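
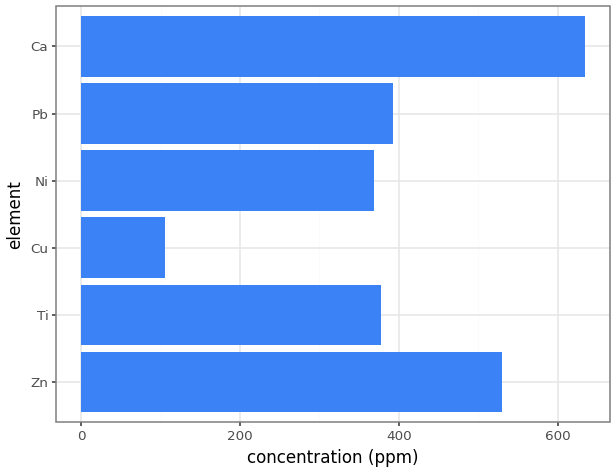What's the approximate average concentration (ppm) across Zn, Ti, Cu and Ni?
(500 + 400 + 100 + 400) / 4 ≈ 350.

≈ 350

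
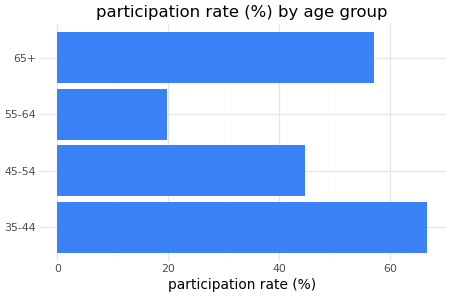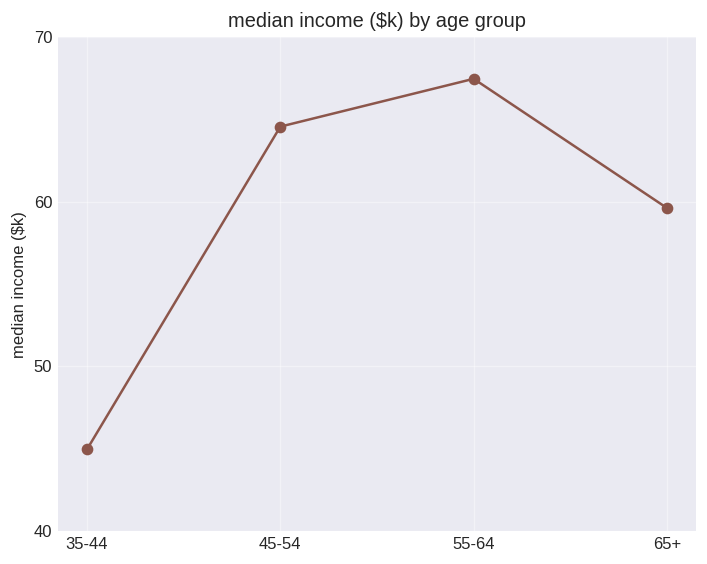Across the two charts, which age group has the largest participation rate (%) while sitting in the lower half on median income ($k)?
Chart 2 median median income ($k) ≈ 60; below-median age groups: 35-44, 65+. Among those, 35-44 has the highest participation rate (%) (≈ 70).

35-44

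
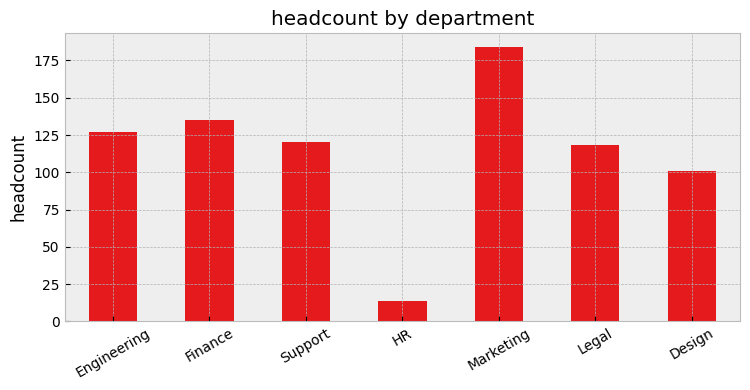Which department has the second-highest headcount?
Top 3: Marketing ≈ 180, Finance ≈ 140, Engineering ≈ 120.

Finance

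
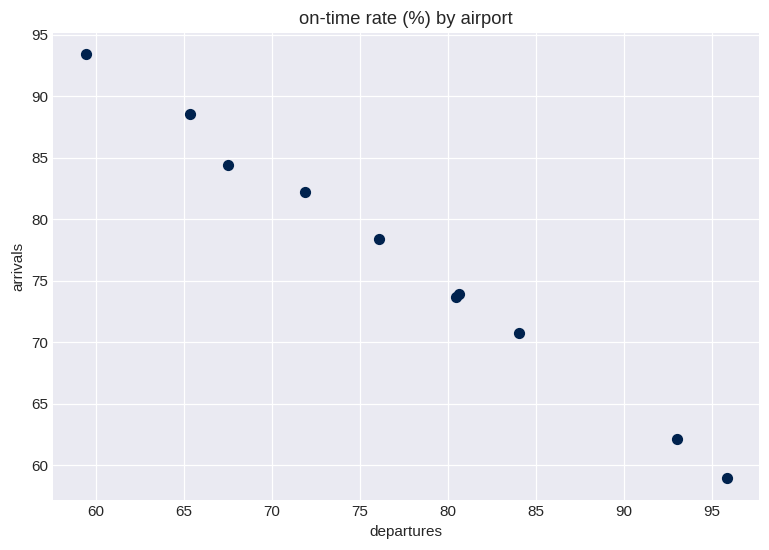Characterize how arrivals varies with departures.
Points are negatively correlated; strong (|r| ≈ 1.0).

negative, strong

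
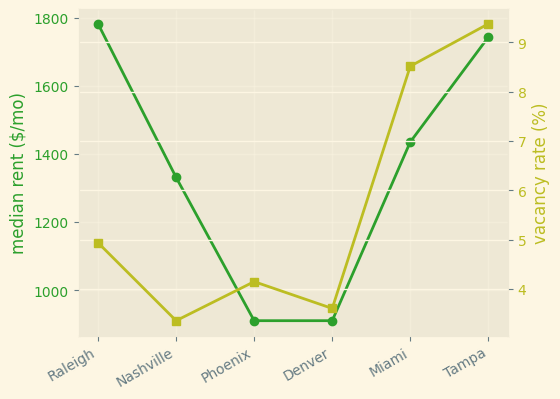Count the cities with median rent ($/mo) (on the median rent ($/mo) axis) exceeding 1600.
Above 1600: Raleigh, Tampa.

2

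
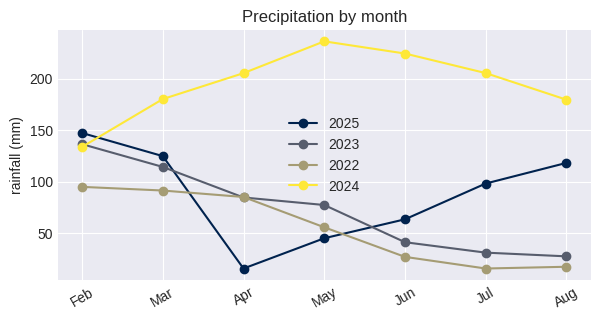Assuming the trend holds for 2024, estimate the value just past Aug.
Last three: 220, 200, 180 → slope ≈ -20/step → next ≈ 160.

≈ 160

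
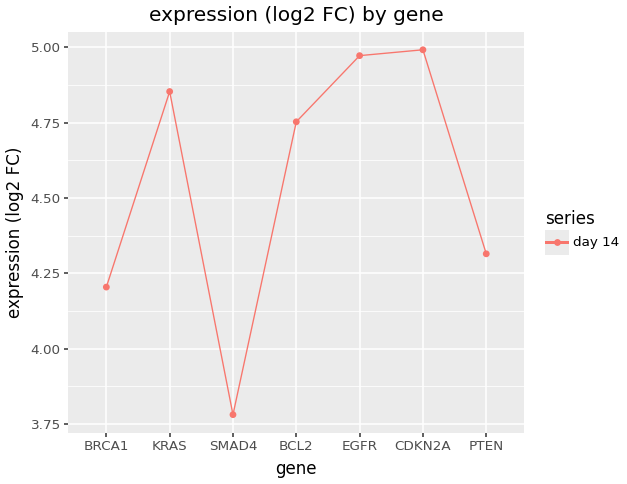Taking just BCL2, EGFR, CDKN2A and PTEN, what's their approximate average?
≈ 4.8

(4.8 + 5.0 + 5.0 + 4.4) / 4 ≈ 4.8.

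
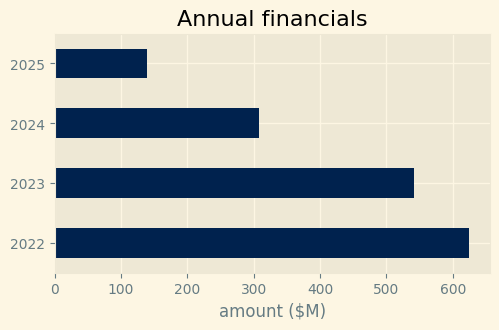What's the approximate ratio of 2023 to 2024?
2023 ≈ 500, 2024 ≈ 300; 500/300 ≈ 1.67.

≈ 1.67×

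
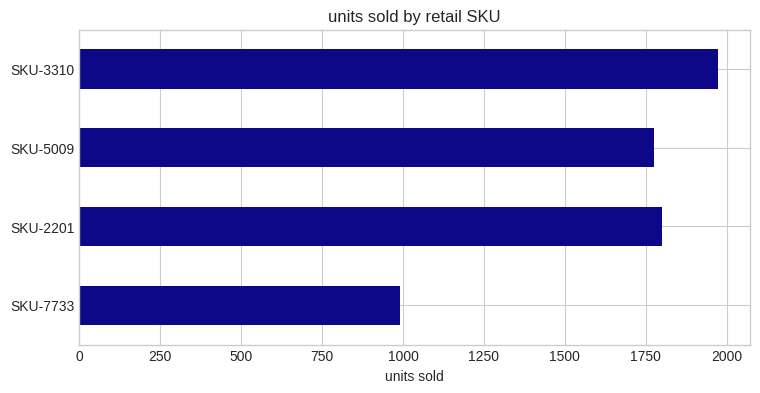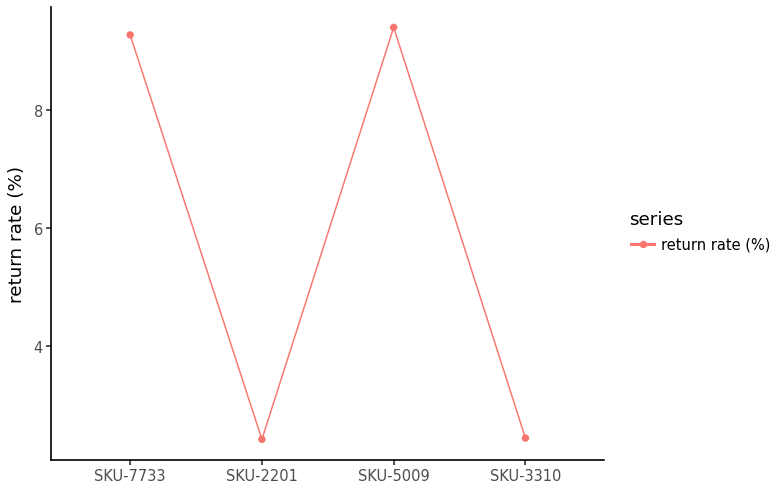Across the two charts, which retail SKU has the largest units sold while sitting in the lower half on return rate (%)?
Chart 2 median return rate (%) ≈ 6; below-median retail SKUs: SKU-2201, SKU-3310. Among those, SKU-3310 has the highest units sold (≈ 2000).

SKU-3310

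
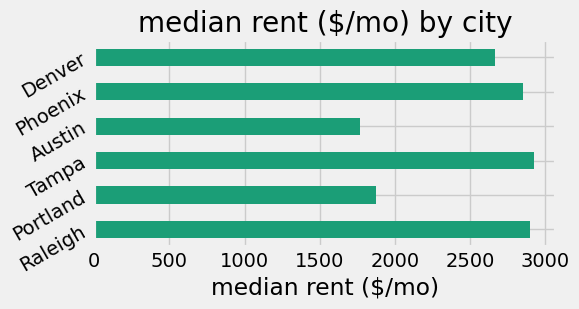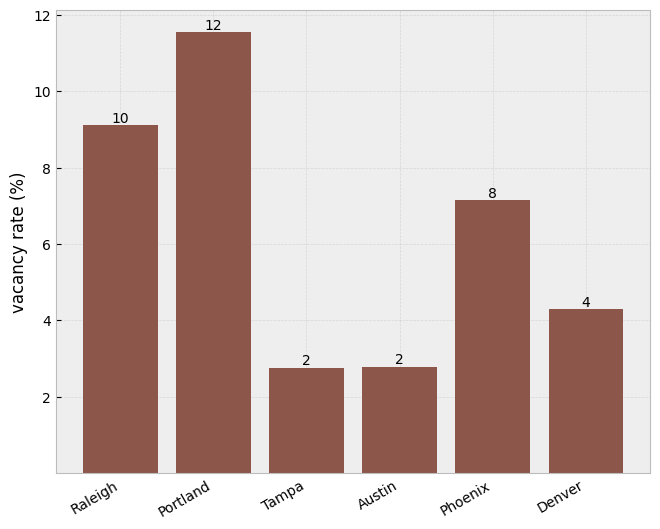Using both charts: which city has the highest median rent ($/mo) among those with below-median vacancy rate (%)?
Tampa

Chart 2 median vacancy rate (%) ≈ 6; below-median cities: Tampa, Austin, Denver. Among those, Tampa has the highest median rent ($/mo) (≈ 3000).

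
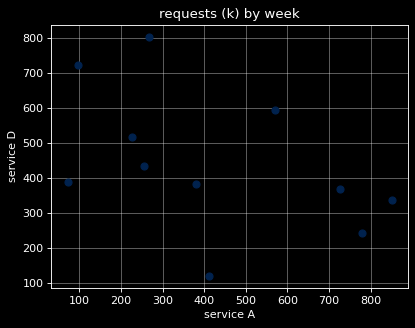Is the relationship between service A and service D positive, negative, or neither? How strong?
Points are negatively correlated; moderate (|r| ≈ 0.5).

negative, moderate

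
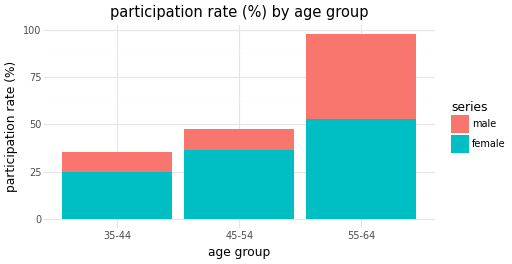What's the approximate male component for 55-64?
≈ 50

male top ≈ 100, bottom ≈ 50; segment ≈ 50.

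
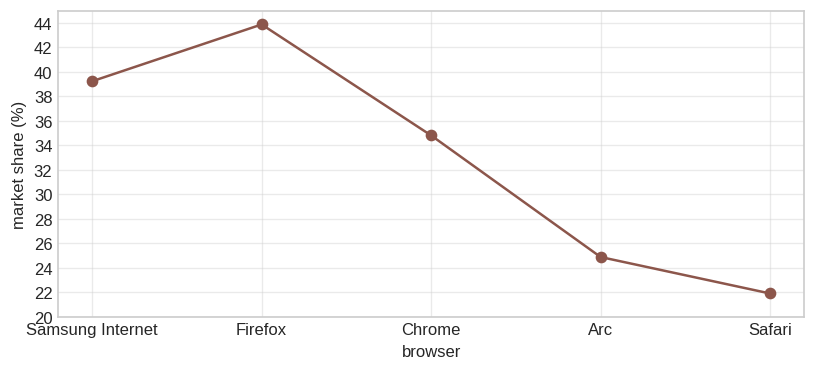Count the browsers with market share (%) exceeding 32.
3

Above 32: Samsung Internet, Firefox, Chrome.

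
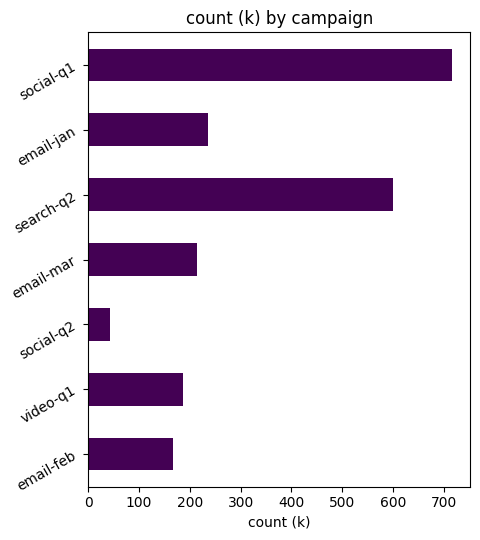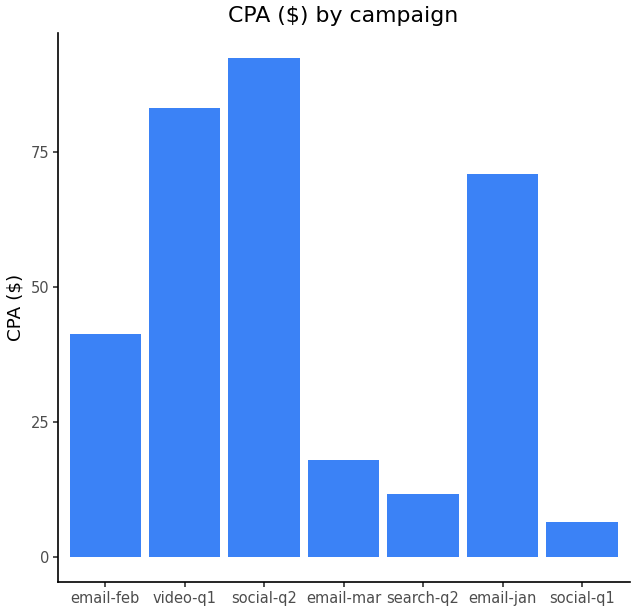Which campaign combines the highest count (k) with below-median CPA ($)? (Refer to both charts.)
Chart 2 median CPA ($) ≈ 40; below-median campaigns: email-mar, search-q2, social-q1. Among those, social-q1 has the highest count (k) (≈ 700).

social-q1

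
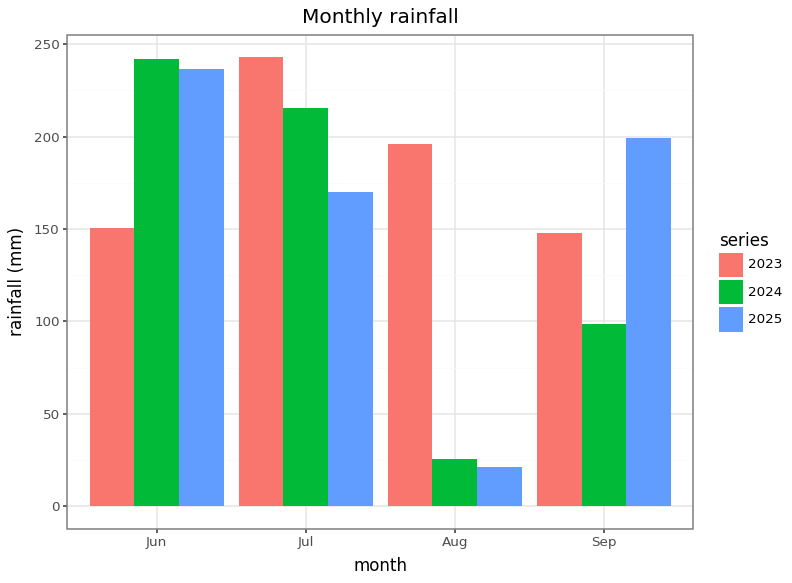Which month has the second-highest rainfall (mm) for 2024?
Top 3 for 2024: Jun ≈ 250, Jul ≈ 225, Sep ≈ 100.

Jul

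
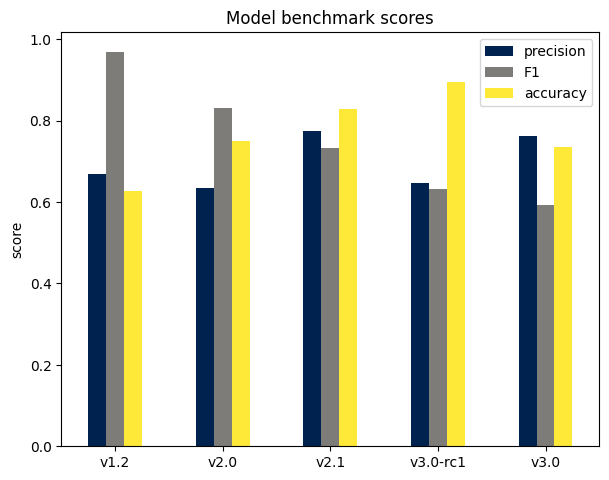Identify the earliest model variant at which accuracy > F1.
v2.0: accuracy ≈ 0.7 vs F1 ≈ 0.8 (not yet); v2.1: accuracy ≈ 0.8 vs F1 ≈ 0.7 (first crossover).

v2.1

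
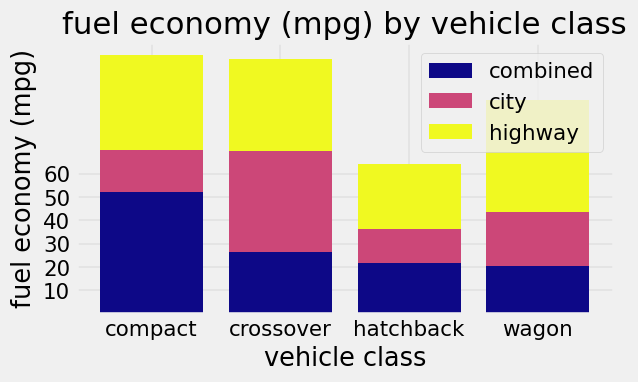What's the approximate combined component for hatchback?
≈ 20

combined top ≈ 20, bottom ≈ 0; segment ≈ 20.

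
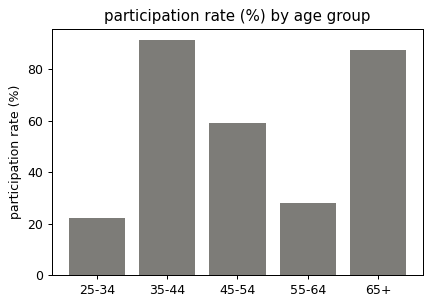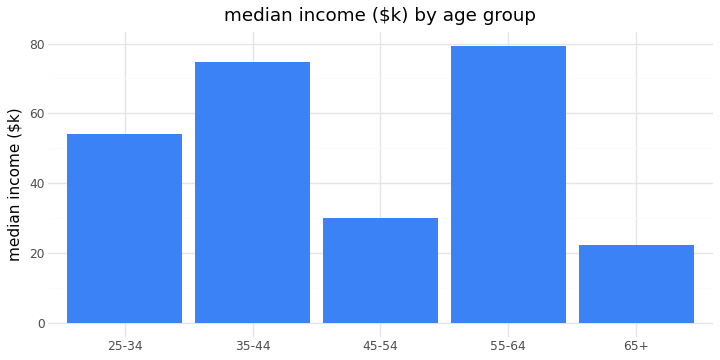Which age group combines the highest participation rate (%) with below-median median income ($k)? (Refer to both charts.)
65+

Chart 2 median median income ($k) ≈ 50; below-median age groups: 45-54, 65+. Among those, 65+ has the highest participation rate (%) (≈ 90).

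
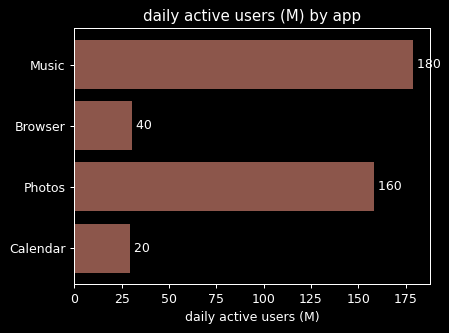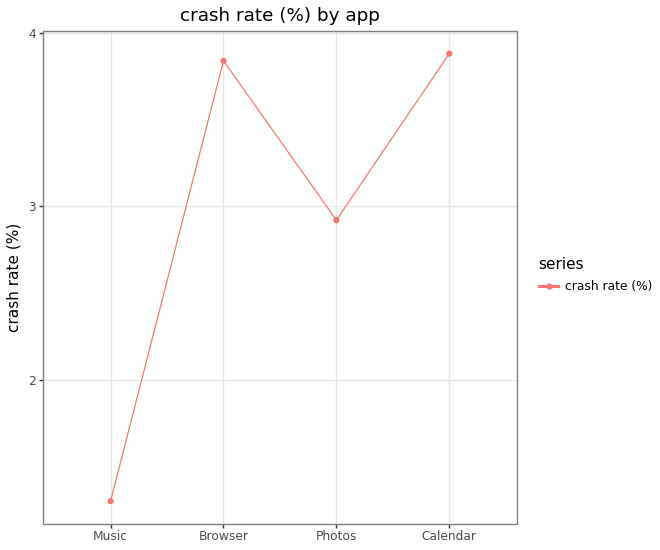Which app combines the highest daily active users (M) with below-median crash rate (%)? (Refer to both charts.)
Chart 2 median crash rate (%) ≈ 3.5; below-median apps: Music, Photos. Among those, Music has the highest daily active users (M) (≈ 180).

Music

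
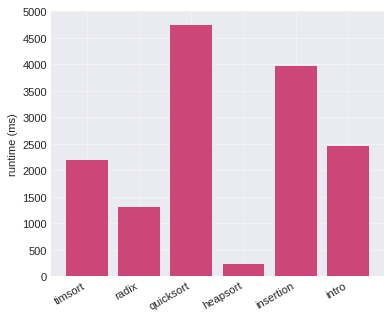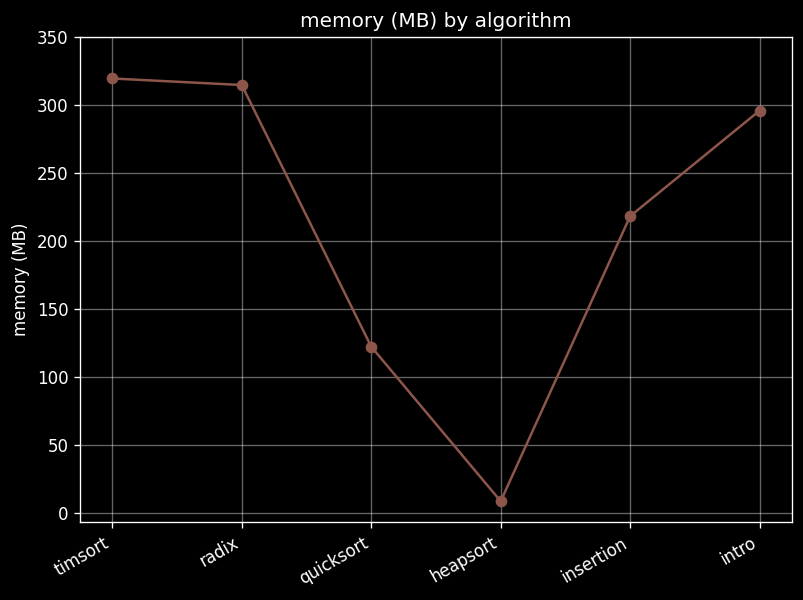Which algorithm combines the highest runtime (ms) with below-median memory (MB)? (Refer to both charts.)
Chart 2 median memory (MB) ≈ 250; below-median algorithms: quicksort, heapsort, insertion. Among those, quicksort has the highest runtime (ms) (≈ 4500).

quicksort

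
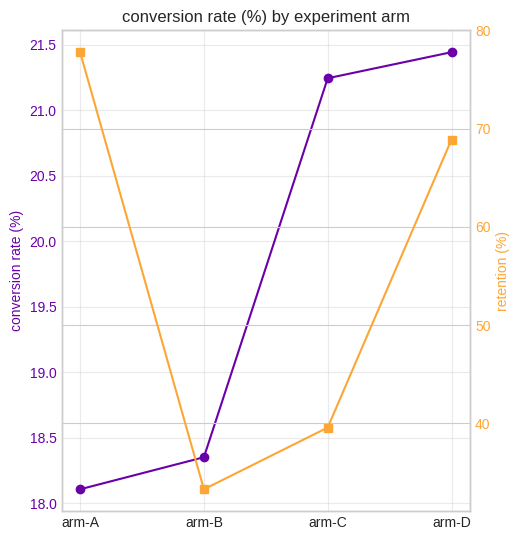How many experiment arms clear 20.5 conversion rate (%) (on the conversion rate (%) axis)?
Above 20.5: arm-C, arm-D.

2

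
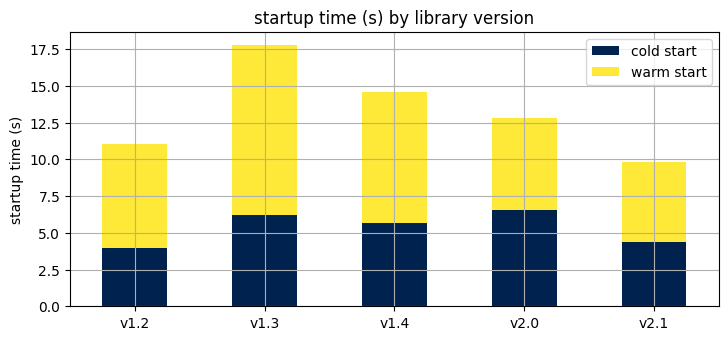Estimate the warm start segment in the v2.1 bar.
≈ 6

warm start top ≈ 10, bottom ≈ 4; segment ≈ 6.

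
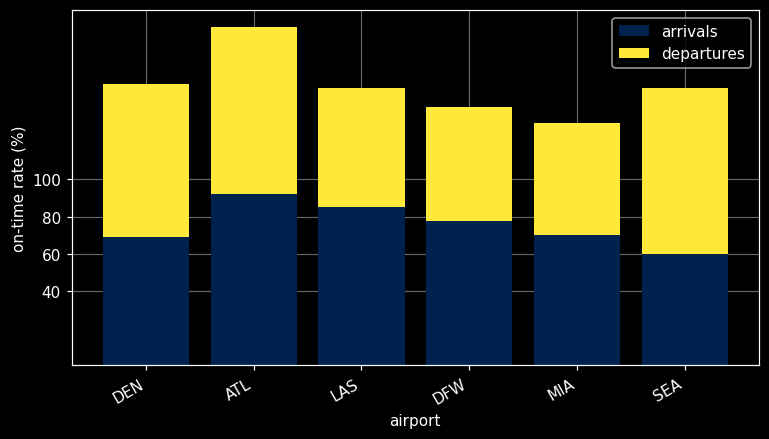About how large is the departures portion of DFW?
≈ 60

departures top ≈ 140, bottom ≈ 80; segment ≈ 60.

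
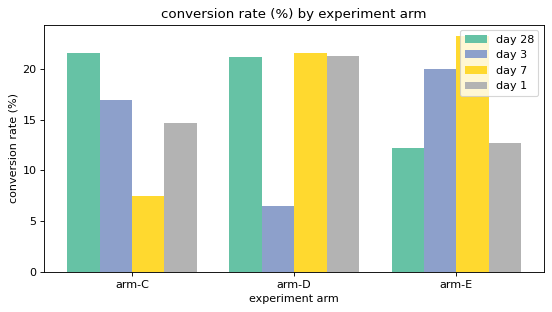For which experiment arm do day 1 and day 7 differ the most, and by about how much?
arm-E: day 1 ≈ 12, day 7 ≈ 24 → gap ≈ 12. Next-largest (arm-C) is only ≈ 6.

arm-E, ≈ 12 %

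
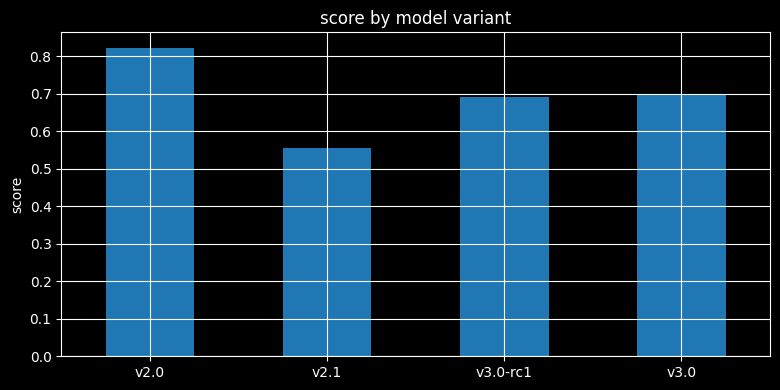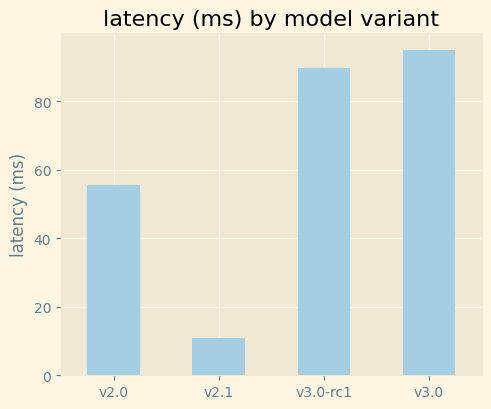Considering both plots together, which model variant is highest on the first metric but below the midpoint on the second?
v2.0

Chart 2 median latency (ms) ≈ 70; below-median model variants: v2.0, v2.1. Among those, v2.0 has the highest score (≈ 0.8).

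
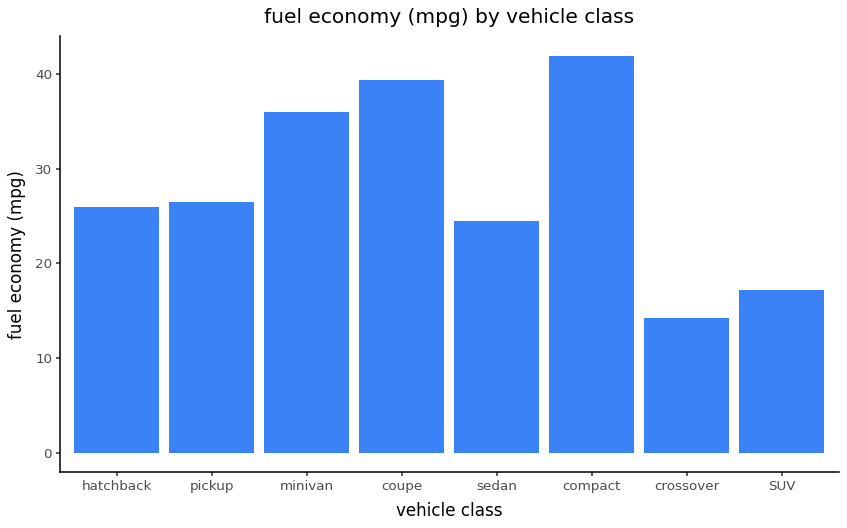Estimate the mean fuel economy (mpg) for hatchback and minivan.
(25 + 35) / 2 ≈ 30.

≈ 30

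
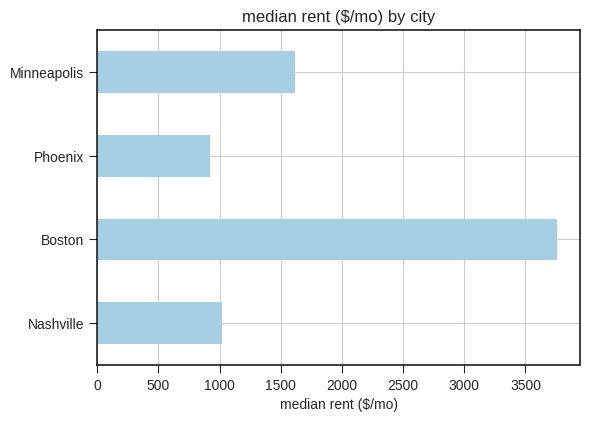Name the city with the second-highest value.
Top 3: Boston ≈ 4000, Minneapolis ≈ 1500, Nashville ≈ 1000.

Minneapolis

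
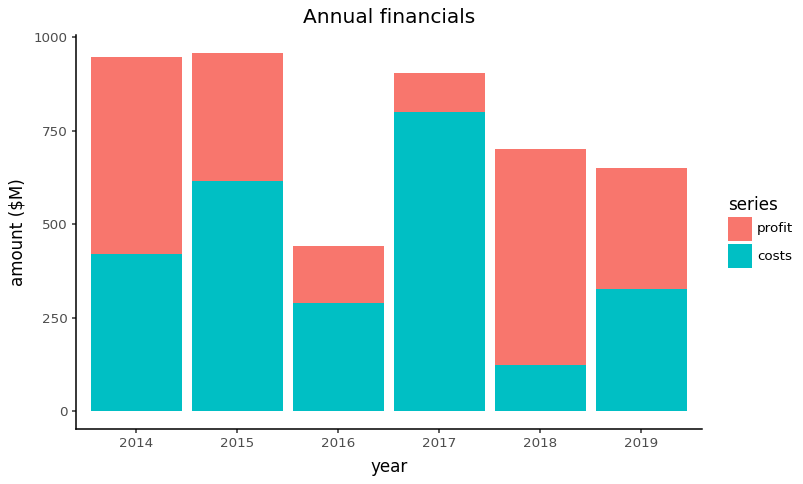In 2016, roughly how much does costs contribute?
costs top ≈ 300, bottom ≈ 0; segment ≈ 300.

≈ 300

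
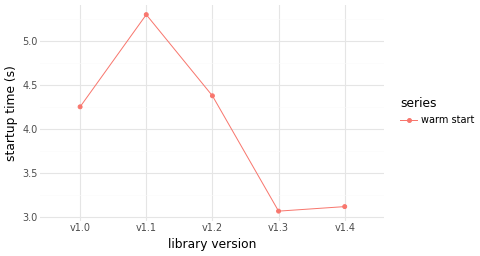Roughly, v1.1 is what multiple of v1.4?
v1.1 ≈ 5.2, v1.4 ≈ 3.2; 5.2/3.2 ≈ 1.62.

≈ 1.62×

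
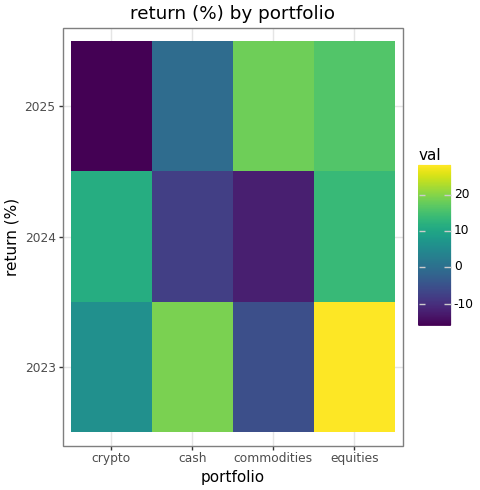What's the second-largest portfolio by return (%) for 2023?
Top 3 for 2023: equities ≈ 30, cash ≈ 20, crypto ≈ 5.

cash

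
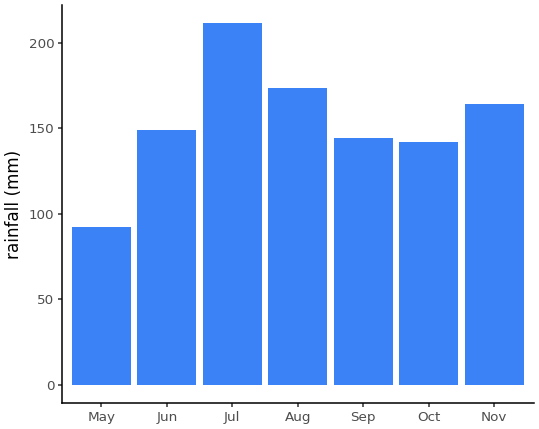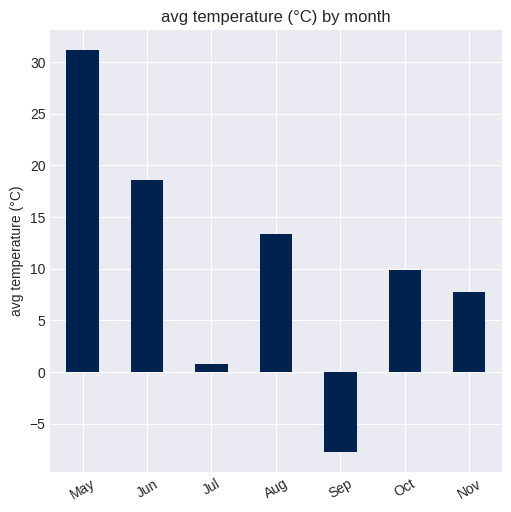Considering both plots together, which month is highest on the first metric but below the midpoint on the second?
Jul

Chart 2 median avg temperature (°C) ≈ 10; below-median months: Jul, Sep, Nov. Among those, Jul has the highest rainfall (mm) (≈ 220).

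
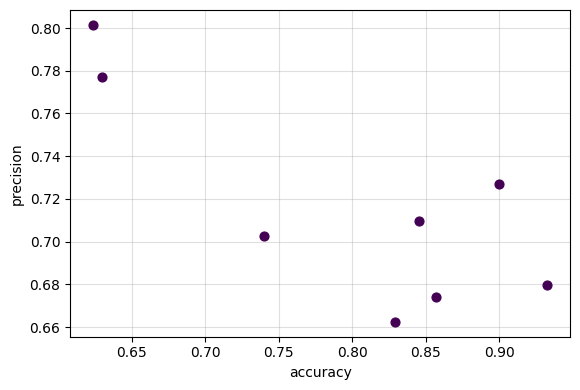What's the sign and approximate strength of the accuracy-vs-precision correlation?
Points are negatively correlated; strong (|r| ≈ 0.8).

negative, strong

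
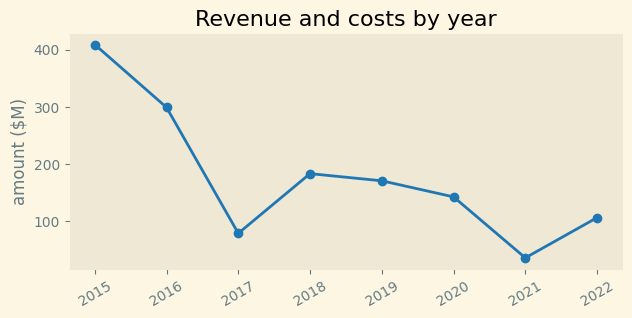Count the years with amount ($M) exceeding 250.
Above 250: 2015, 2016.

2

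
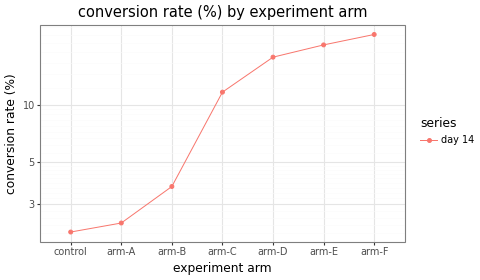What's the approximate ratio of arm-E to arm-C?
≈ 1.67×

arm-E ≈ 20, arm-C ≈ 12; 20/12 ≈ 1.67.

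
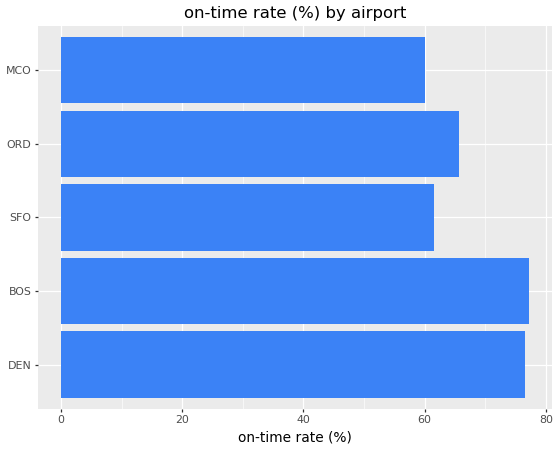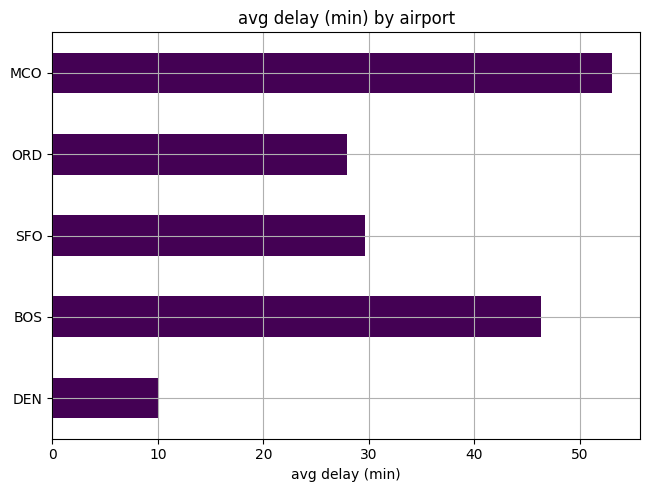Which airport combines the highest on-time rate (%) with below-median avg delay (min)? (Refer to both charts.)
Chart 2 median avg delay (min) ≈ 30; below-median airports: DEN, ORD. Among those, DEN has the highest on-time rate (%) (≈ 80).

DEN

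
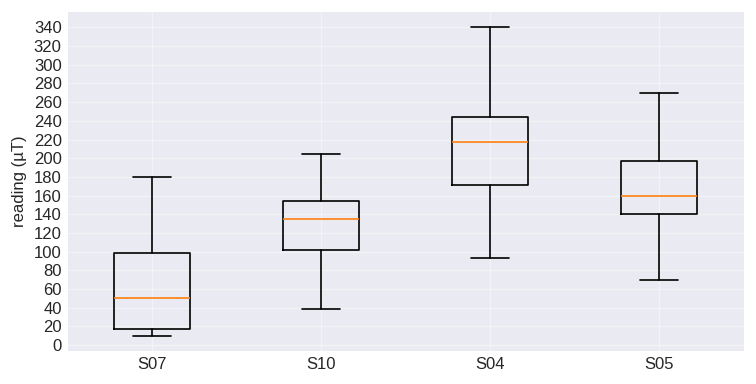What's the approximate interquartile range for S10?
Q3 ≈ 160, Q1 ≈ 100; IQR ≈ 60.

≈ 60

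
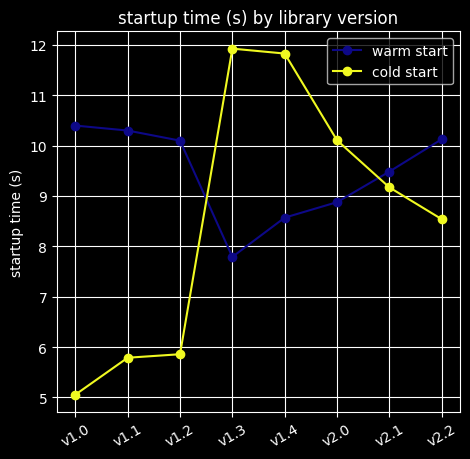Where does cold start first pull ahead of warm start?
v1.2: cold start ≈ 6 vs warm start ≈ 10 (not yet); v1.3: cold start ≈ 12 vs warm start ≈ 8 (first crossover).

v1.3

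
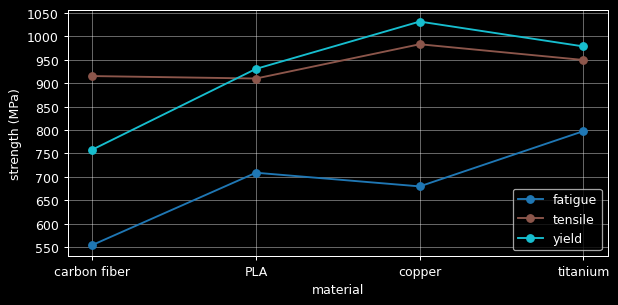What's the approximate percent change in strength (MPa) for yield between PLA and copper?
PLA ≈ 950, copper ≈ 1050; (1050 − 950) / 950 ≈ +10.5%.

≈ +10.5%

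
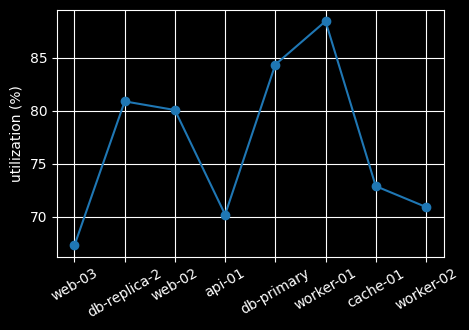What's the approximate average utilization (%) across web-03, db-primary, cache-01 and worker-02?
(68 + 84 + 72 + 70) / 4 ≈ 74.

≈ 74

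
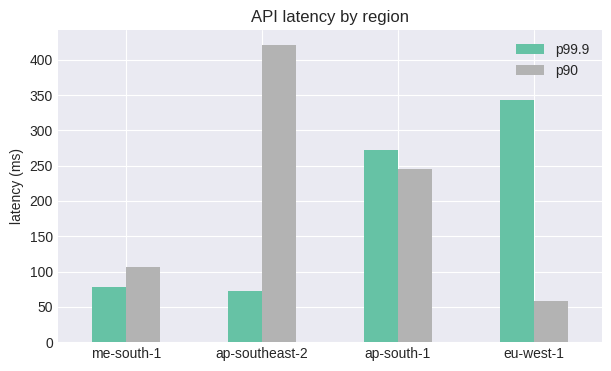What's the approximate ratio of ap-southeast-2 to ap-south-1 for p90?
ap-southeast-2 ≈ 400, ap-south-1 ≈ 250; 400/250 ≈ 1.6.

≈ 1.6×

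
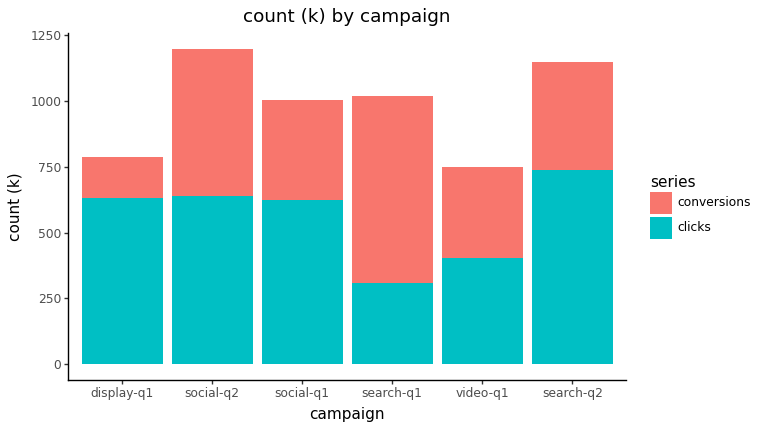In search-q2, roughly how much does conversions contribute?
conversions top ≈ 1100, bottom ≈ 700; segment ≈ 400.

≈ 400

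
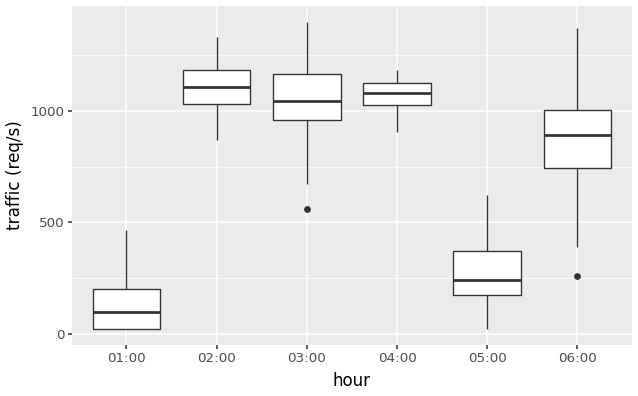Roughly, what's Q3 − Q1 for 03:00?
≈ 200

Q3 ≈ 1200, Q1 ≈ 1000; IQR ≈ 200.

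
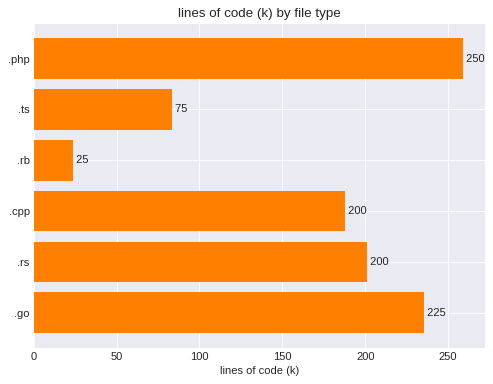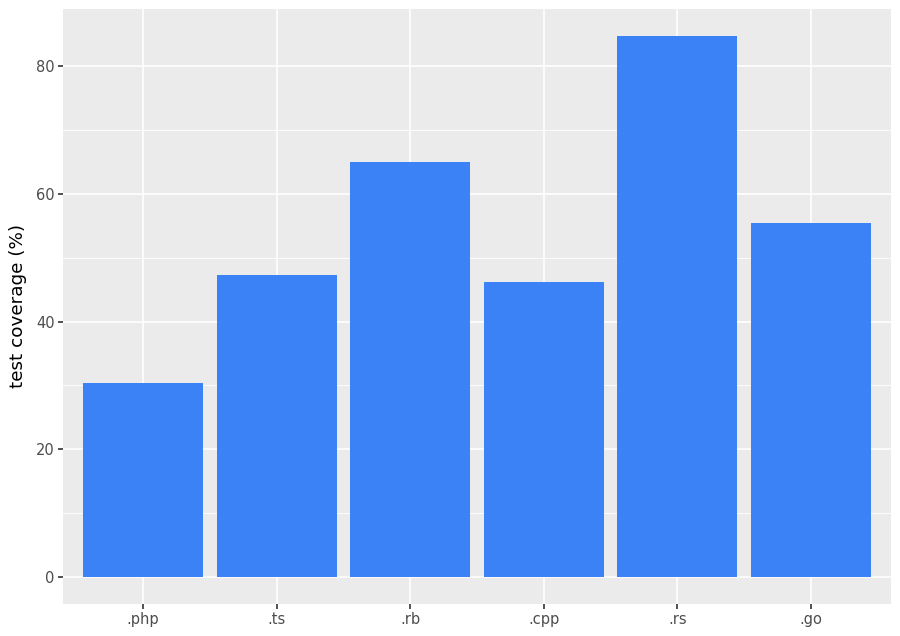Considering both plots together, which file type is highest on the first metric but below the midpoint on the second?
.php

Chart 2 median test coverage (%) ≈ 50; below-median file types: .php, .ts, .cpp. Among those, .php has the highest lines of code (k) (≈ 250).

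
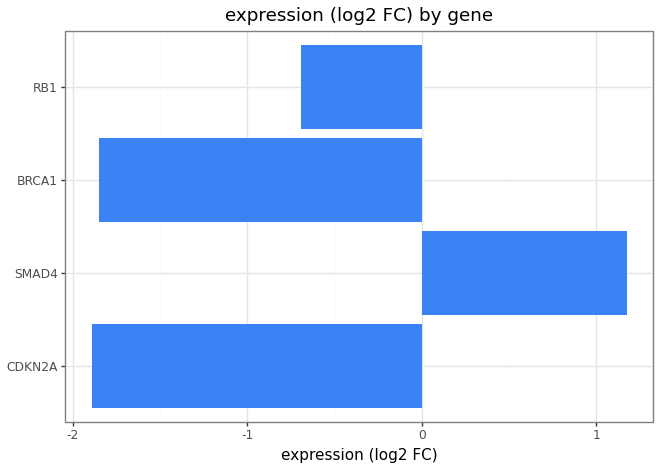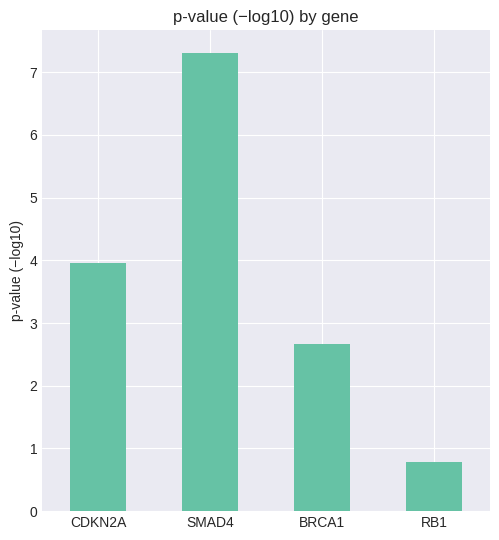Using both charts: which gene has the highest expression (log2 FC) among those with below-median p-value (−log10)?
Chart 2 median p-value (−log10) ≈ 3; below-median genes: BRCA1, RB1. Among those, RB1 has the highest expression (log2 FC) (≈ -0.6).

RB1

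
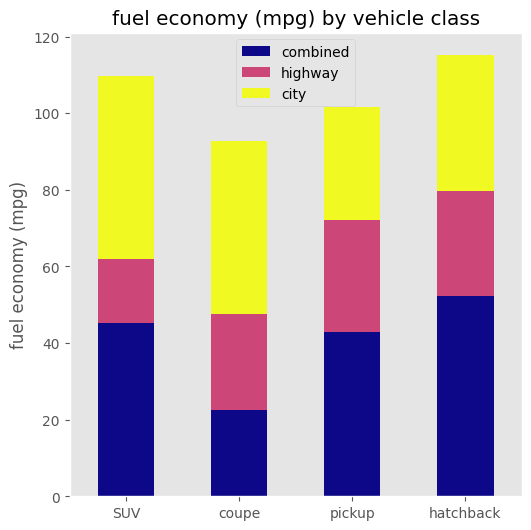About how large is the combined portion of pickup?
≈ 40

combined top ≈ 40, bottom ≈ 0; segment ≈ 40.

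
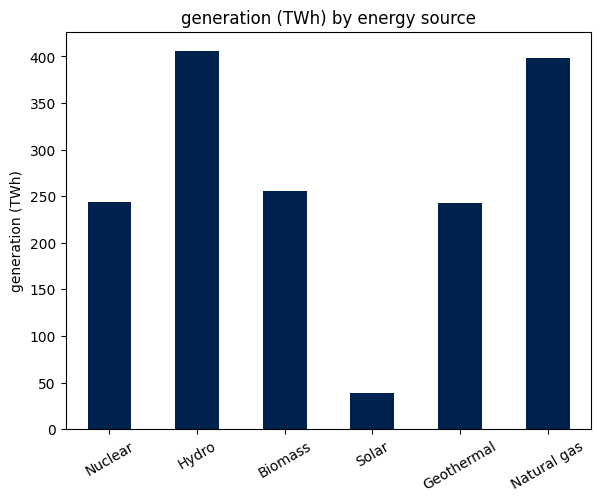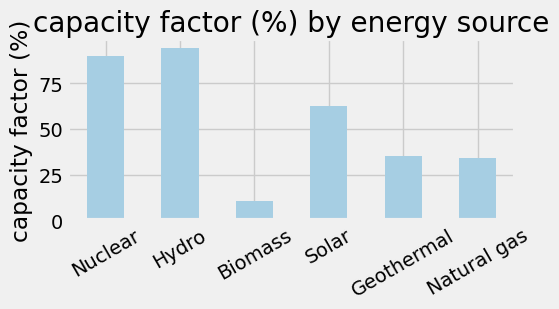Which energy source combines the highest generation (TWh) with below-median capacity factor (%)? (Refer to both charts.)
Chart 2 median capacity factor (%) ≈ 50; below-median energy sources: Biomass, Geothermal, Natural gas. Among those, Natural gas has the highest generation (TWh) (≈ 400).

Natural gas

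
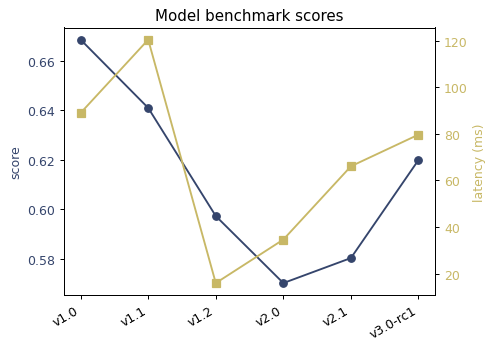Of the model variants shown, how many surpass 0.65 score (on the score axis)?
1

Above 0.65: v1.0.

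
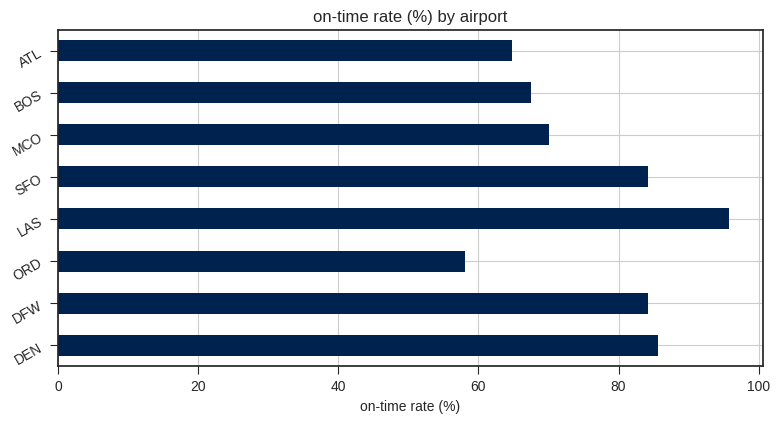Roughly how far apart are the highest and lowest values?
Max LAS ≈ 100, min ORD ≈ 60; range ≈ 40.

≈ 40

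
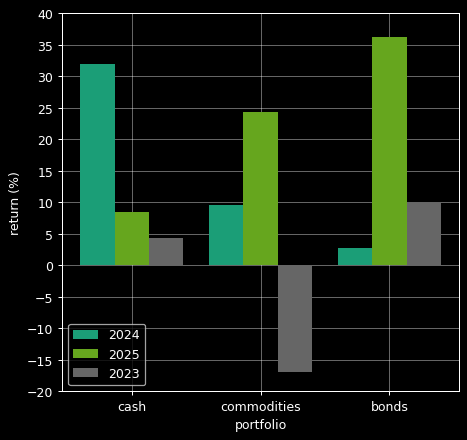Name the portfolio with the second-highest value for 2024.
commodities

Top 3 for 2024: cash ≈ 30, commodities ≈ 10, bonds ≈ 5.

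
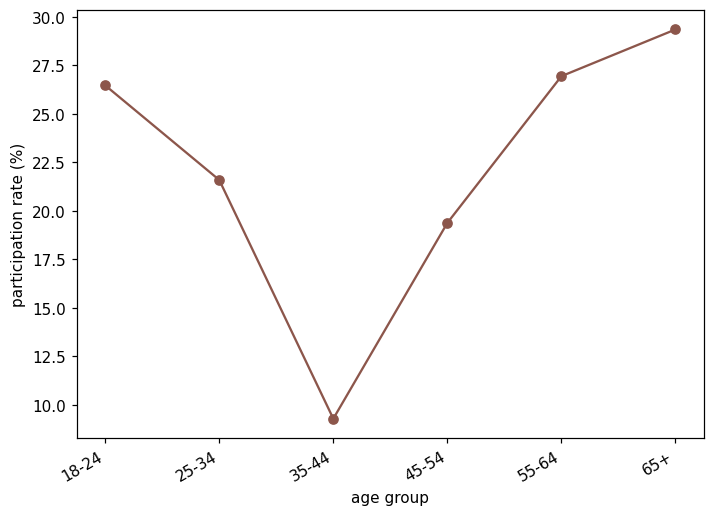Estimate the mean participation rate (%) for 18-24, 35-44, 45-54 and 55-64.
≈ 20

(26 + 10 + 20 + 26) / 4 ≈ 20.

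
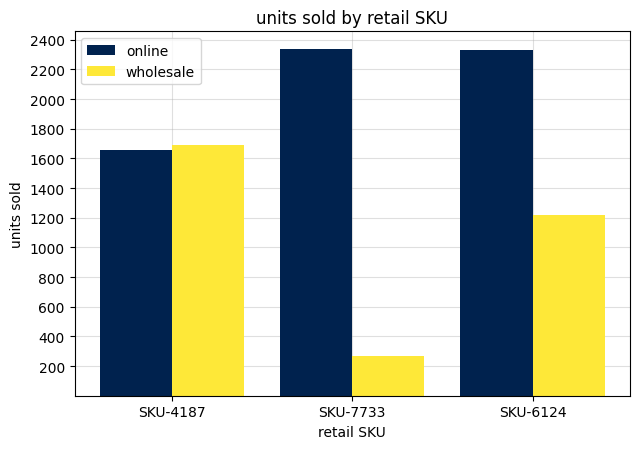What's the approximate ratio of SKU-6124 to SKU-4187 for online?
≈ 1.5×

SKU-6124 ≈ 2400, SKU-4187 ≈ 1600; 2400/1600 ≈ 1.5.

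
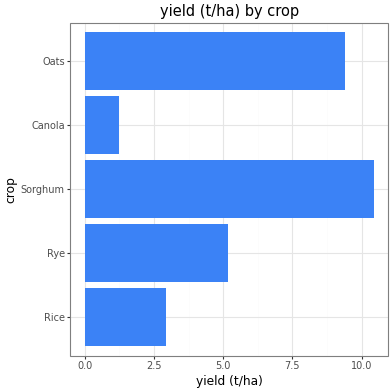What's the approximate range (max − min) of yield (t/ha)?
≈ 9

Max Sorghum ≈ 10, min Canola ≈ 1; range ≈ 9.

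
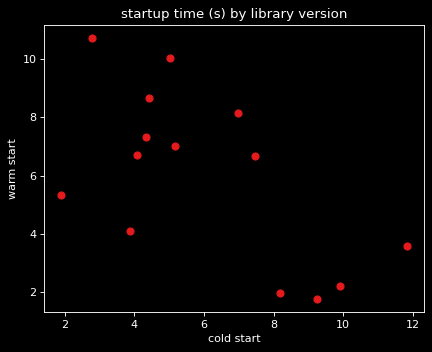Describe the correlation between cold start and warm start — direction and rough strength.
Points are negatively correlated; moderate (|r| ≈ 0.6).

negative, moderate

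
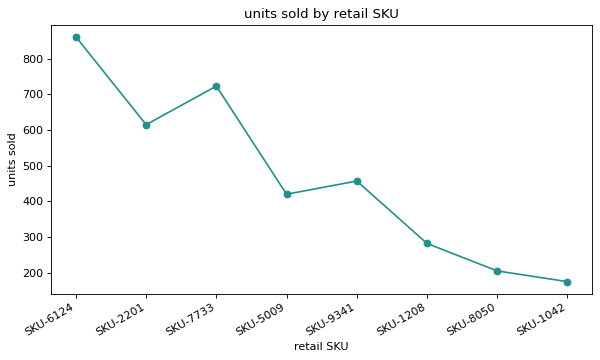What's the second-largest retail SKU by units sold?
Top 3: SKU-6124 ≈ 900, SKU-7733 ≈ 700, SKU-2201 ≈ 600.

SKU-7733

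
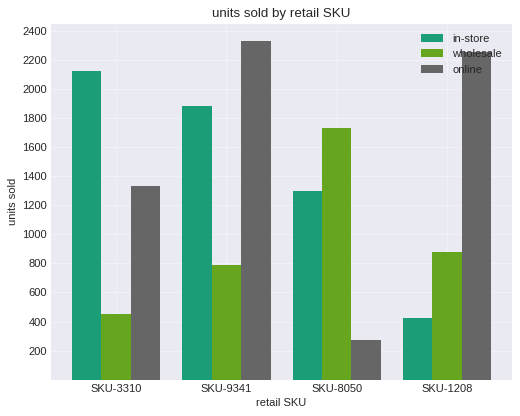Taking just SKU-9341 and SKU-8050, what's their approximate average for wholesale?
≈ 1300

(800 + 1800) / 2 ≈ 1300.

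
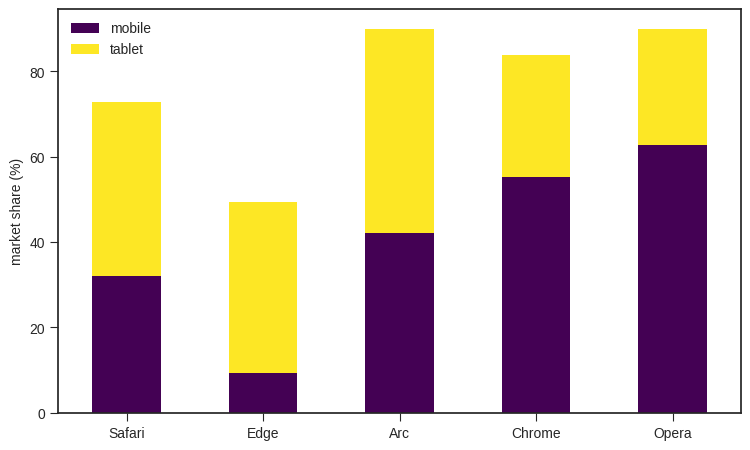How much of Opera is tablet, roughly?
tablet top ≈ 90, bottom ≈ 60; segment ≈ 30.

≈ 30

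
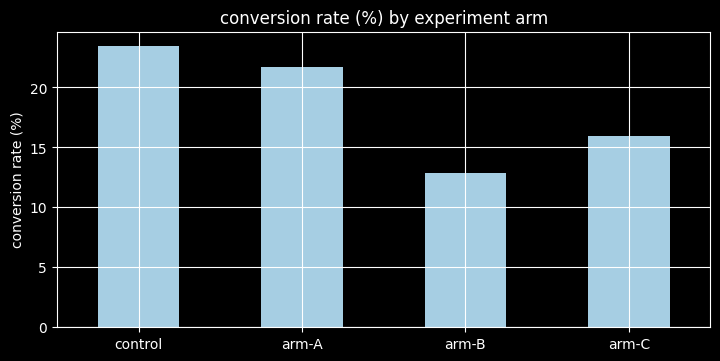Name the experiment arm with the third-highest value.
Top 4: control ≈ 24, arm-A ≈ 22, arm-C ≈ 16, arm-B ≈ 12.

arm-C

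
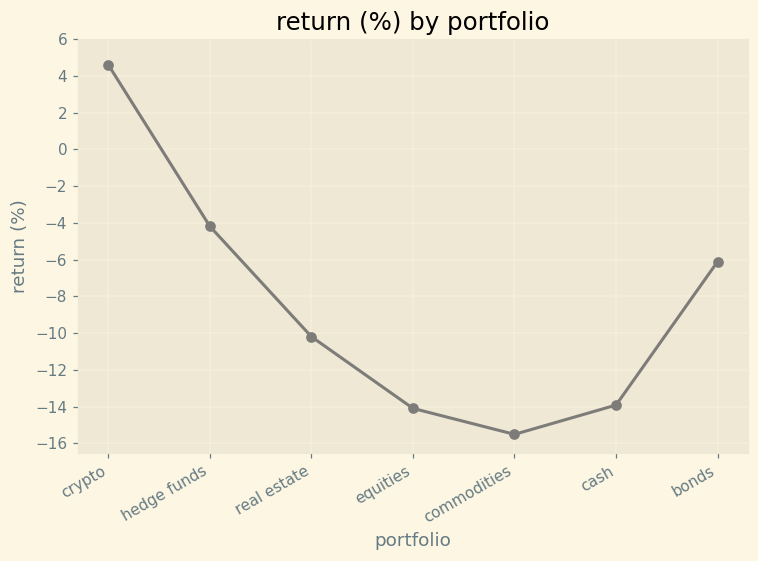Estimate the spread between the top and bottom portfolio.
≈ 20

Max crypto ≈ 4, min commodities ≈ -16; range ≈ 20.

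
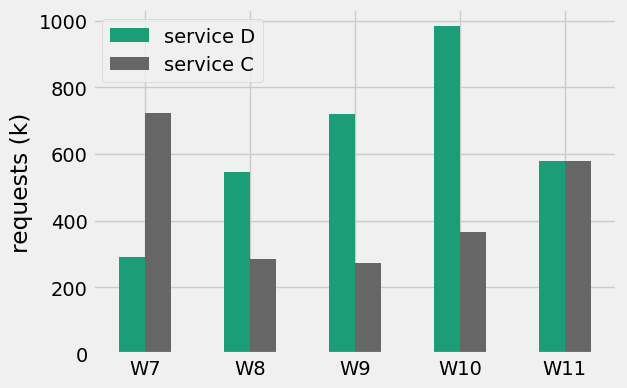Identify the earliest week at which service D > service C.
W8

W7: service D ≈ 300 vs service C ≈ 700 (not yet); W8: service D ≈ 500 vs service C ≈ 300 (first crossover).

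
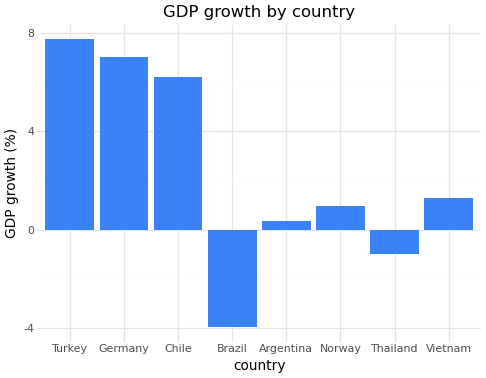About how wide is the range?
≈ 12

Max Turkey ≈ 8, min Brazil ≈ -4; range ≈ 12.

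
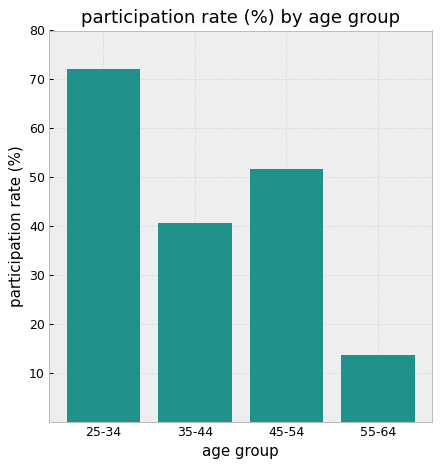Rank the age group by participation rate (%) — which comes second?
45-54

Top 3: 25-34 ≈ 70, 45-54 ≈ 50, 35-44 ≈ 40.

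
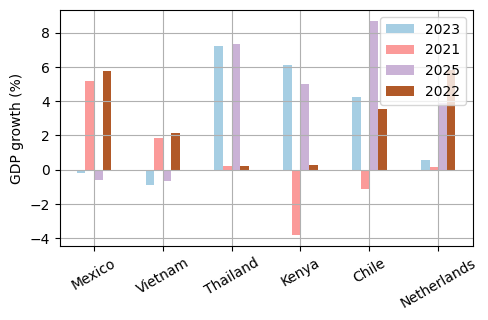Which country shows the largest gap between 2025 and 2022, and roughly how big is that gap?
Thailand, ≈ 8 %

Thailand: 2025 ≈ 8, 2022 ≈ 0 → gap ≈ 8. Next-largest (Mexico) is only ≈ 6.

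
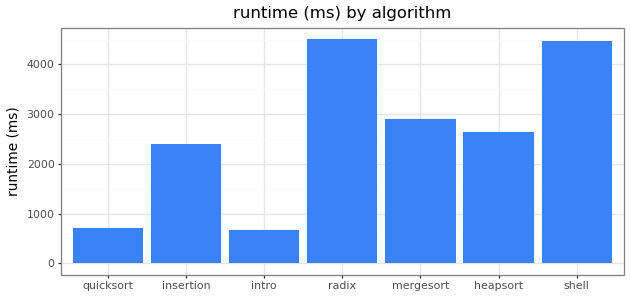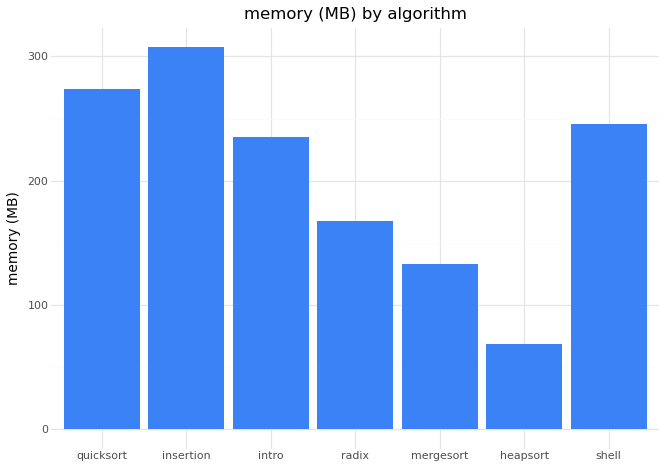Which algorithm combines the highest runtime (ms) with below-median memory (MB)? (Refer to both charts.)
Chart 2 median memory (MB) ≈ 250; below-median algorithms: radix, mergesort, heapsort. Among those, radix has the highest runtime (ms) (≈ 4500).

radix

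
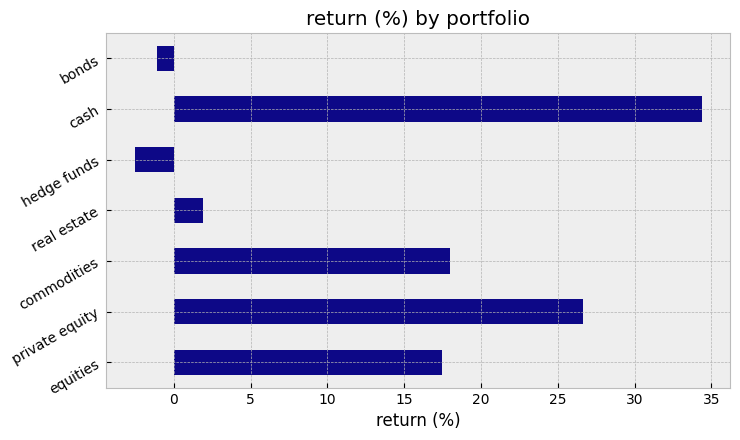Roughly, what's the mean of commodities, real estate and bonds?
≈ 7

(20 + 0 + 0) / 3 ≈ 7.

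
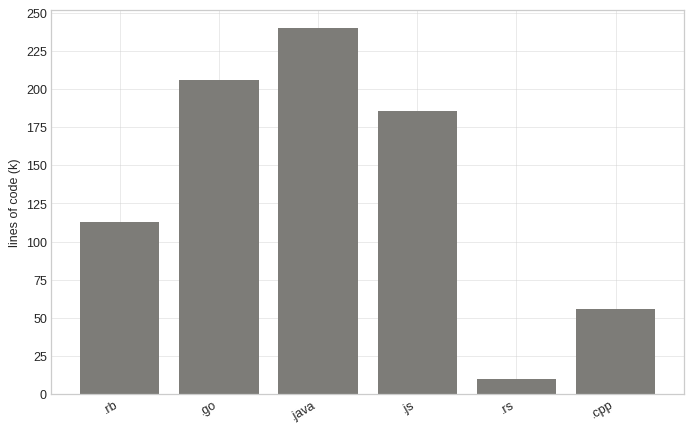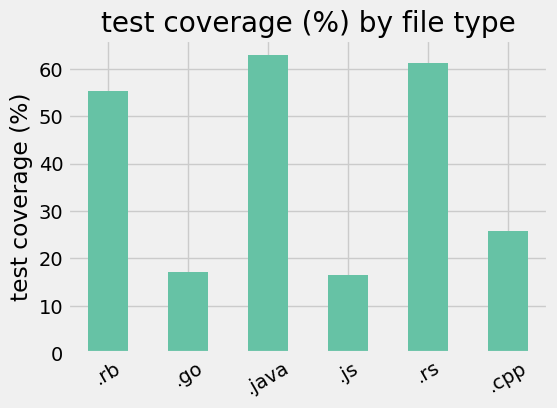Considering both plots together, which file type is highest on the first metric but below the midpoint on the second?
.go

Chart 2 median test coverage (%) ≈ 40; below-median file types: .go, .js, .cpp. Among those, .go has the highest lines of code (k) (≈ 200).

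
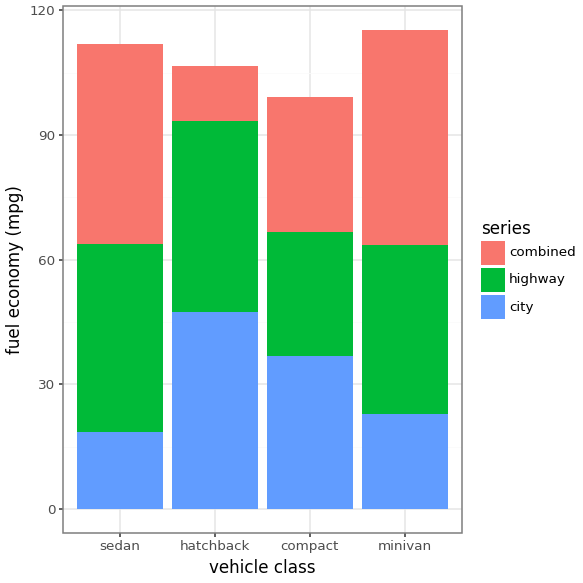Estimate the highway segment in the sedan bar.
highway top ≈ 60, bottom ≈ 20; segment ≈ 40.

≈ 40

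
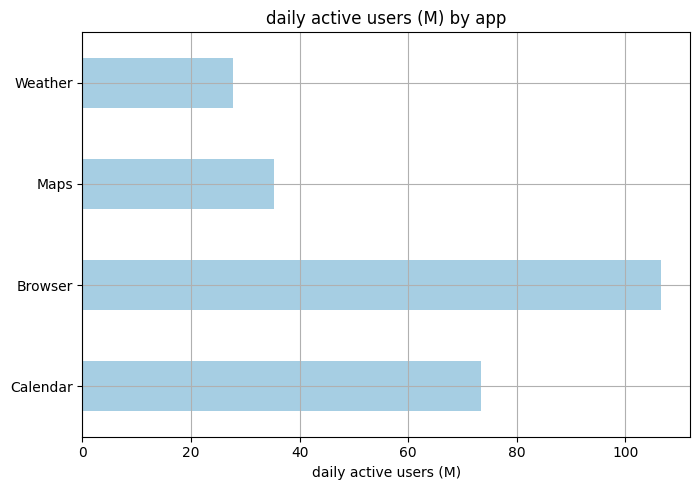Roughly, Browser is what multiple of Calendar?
Browser ≈ 110, Calendar ≈ 70; 110/70 ≈ 1.57.

≈ 1.57×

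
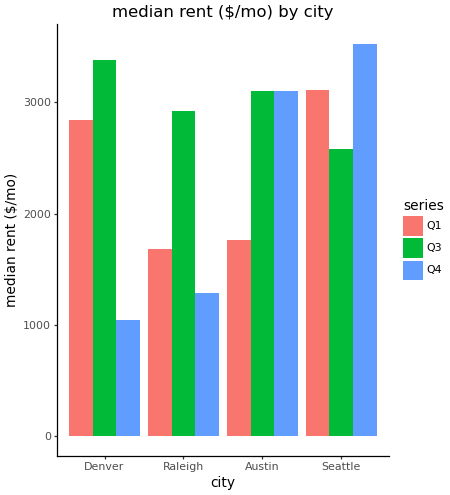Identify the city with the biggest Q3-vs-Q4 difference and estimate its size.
Denver, ≈ 2500 $/mo

Denver: Q3 ≈ 3500, Q4 ≈ 1000 → gap ≈ 2500. Next-largest (Raleigh) is only ≈ 1500.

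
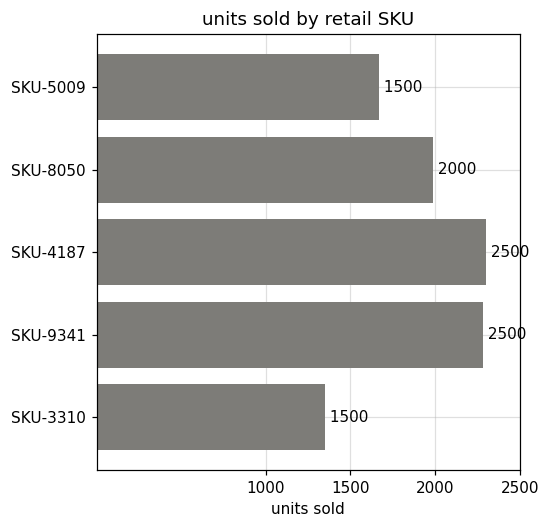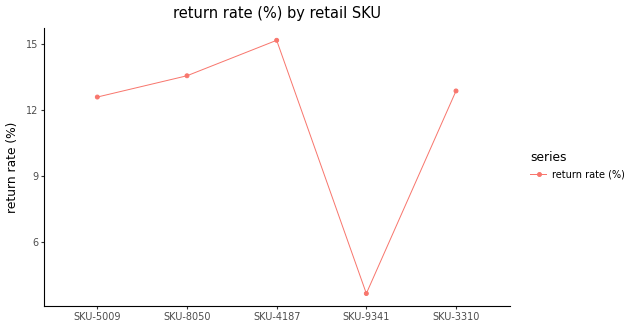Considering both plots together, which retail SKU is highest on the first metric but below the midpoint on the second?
SKU-9341

Chart 2 median return rate (%) ≈ 12; below-median retail SKUs: SKU-5009, SKU-9341. Among those, SKU-9341 has the highest units sold (≈ 2500).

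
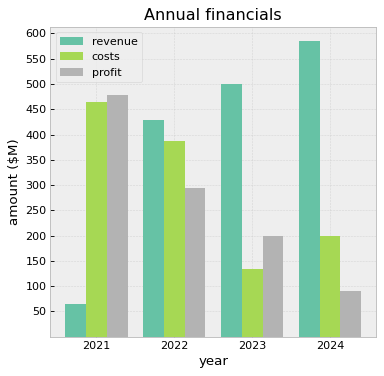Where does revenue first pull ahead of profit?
2022

2021: revenue ≈ 50 vs profit ≈ 500 (not yet); 2022: revenue ≈ 450 vs profit ≈ 300 (first crossover).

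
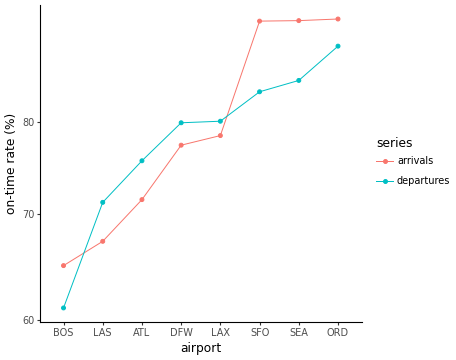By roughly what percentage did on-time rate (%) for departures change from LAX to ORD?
≈ +12.5%

LAX ≈ 80, ORD ≈ 90; (90 − 80) / 80 ≈ +12.5%.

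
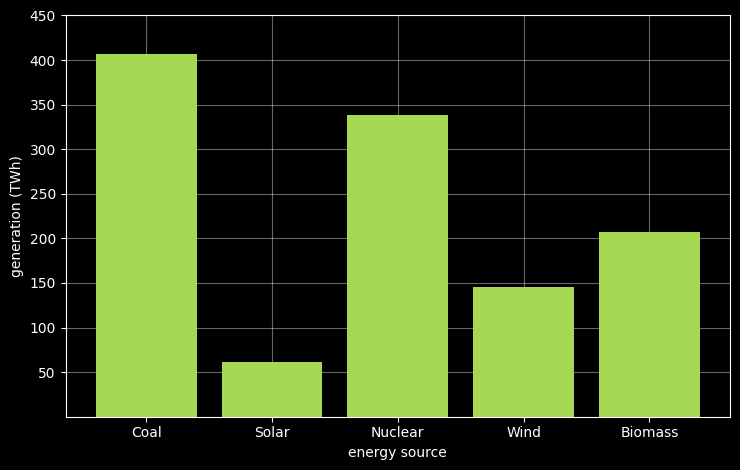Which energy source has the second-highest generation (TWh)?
Nuclear

Top 3: Coal ≈ 400, Nuclear ≈ 350, Biomass ≈ 200.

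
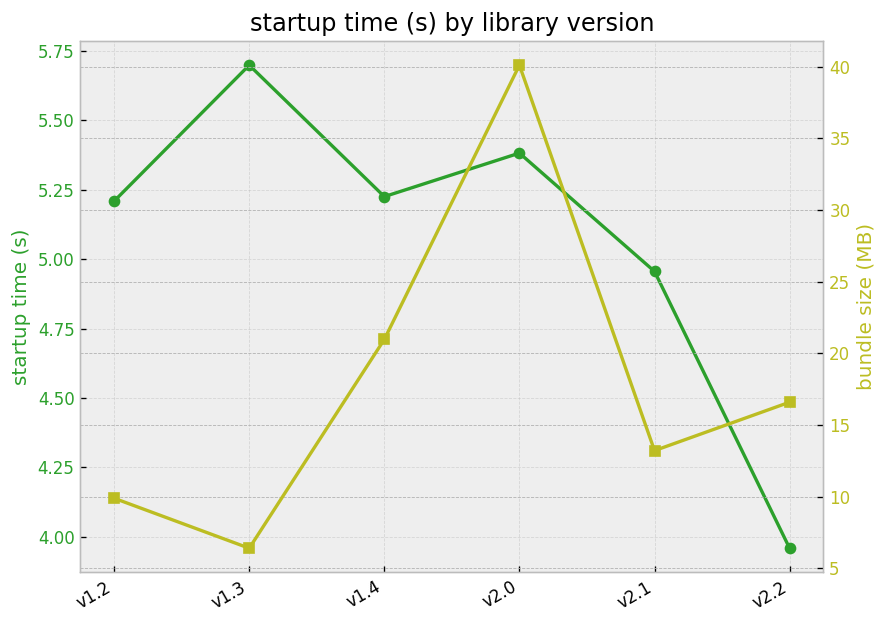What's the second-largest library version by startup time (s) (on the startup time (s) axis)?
Top 3 (on the startup time (s) axis): v1.3 ≈ 5.6, v2.0 ≈ 5.4, v1.4 ≈ 5.2.

v2.0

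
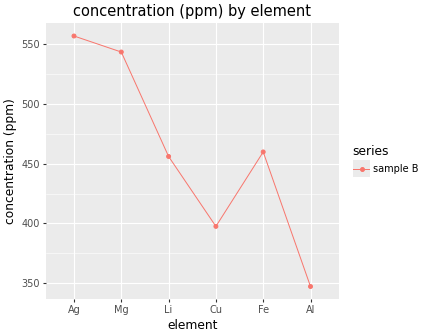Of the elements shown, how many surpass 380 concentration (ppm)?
Above 380: Ag, Mg, Li, Cu, Fe.

5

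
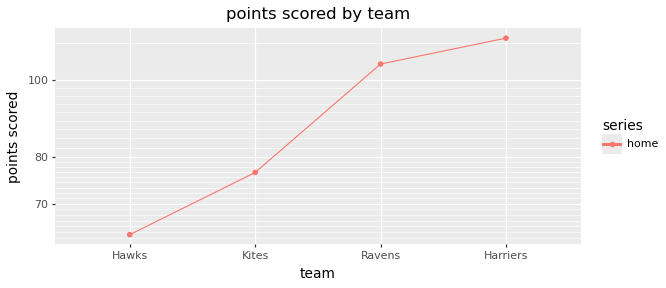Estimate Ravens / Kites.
Ravens ≈ 105, Kites ≈ 75; 105/75 ≈ 1.4.

≈ 1.4×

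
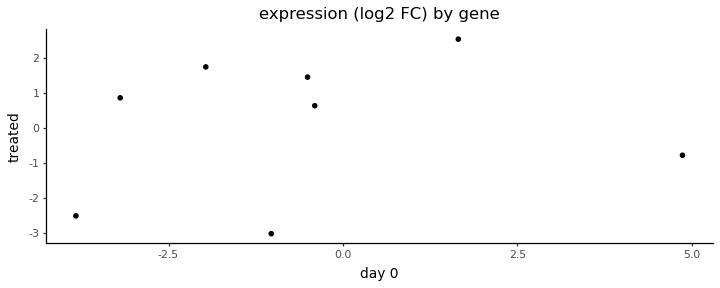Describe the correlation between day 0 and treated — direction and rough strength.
no clear correlation

Points are roughly uncorrelated; weak (|r| ≈ 0.2).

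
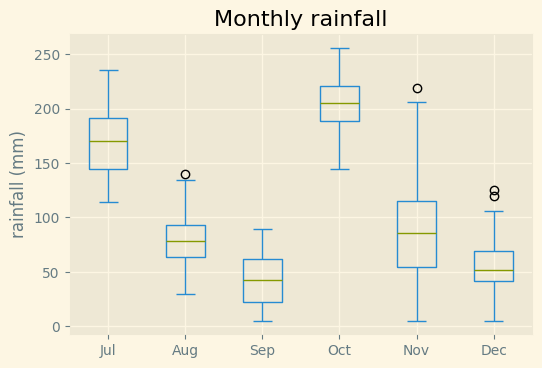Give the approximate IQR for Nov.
≈ 60

Q3 ≈ 120, Q1 ≈ 60; IQR ≈ 60.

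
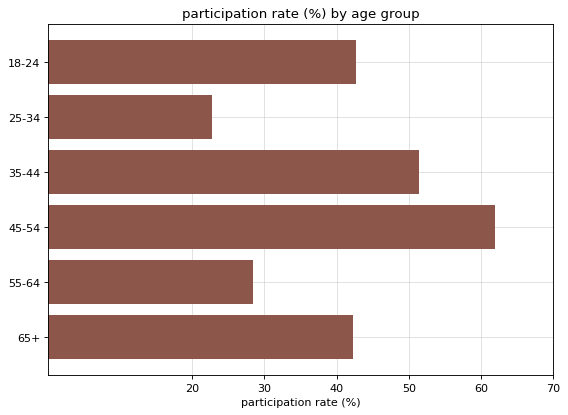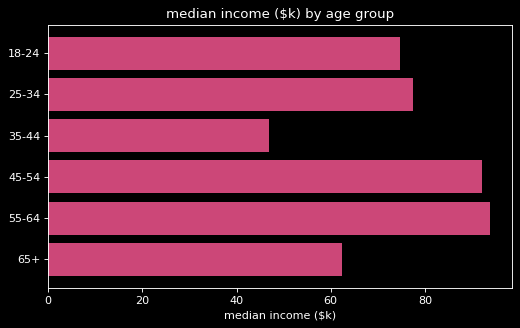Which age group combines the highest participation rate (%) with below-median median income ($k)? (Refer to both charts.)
35-44

Chart 2 median median income ($k) ≈ 80; below-median age groups: 18-24, 35-44, 65+. Among those, 35-44 has the highest participation rate (%) (≈ 50).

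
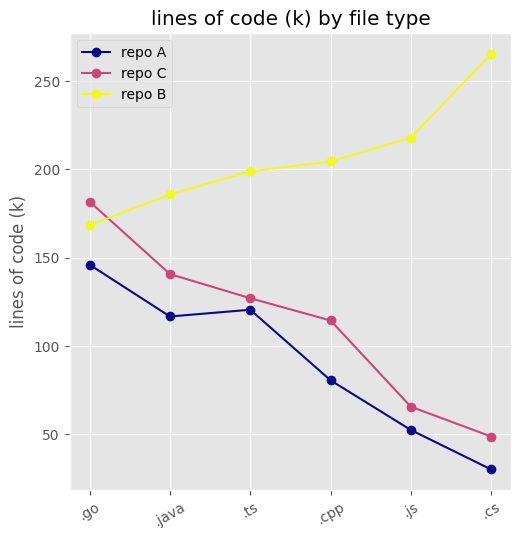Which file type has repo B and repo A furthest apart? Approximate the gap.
.cs: repo B ≈ 260, repo A ≈ 40 → gap ≈ 220. Next-largest (.js) is only ≈ 160.

.cs, ≈ 220 k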